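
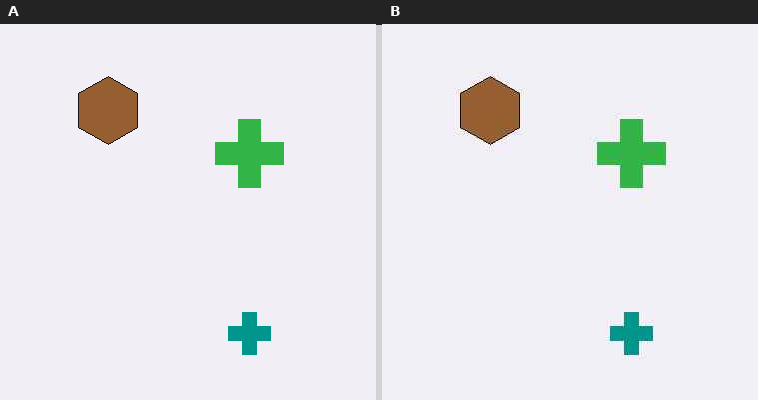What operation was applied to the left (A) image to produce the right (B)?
The right (B) image is the left (A) given moderate JPEG compression.

Blocky 8×8 compression artifacts appear around shape edges and the flat background shows ringing — characteristic JPEG degradation.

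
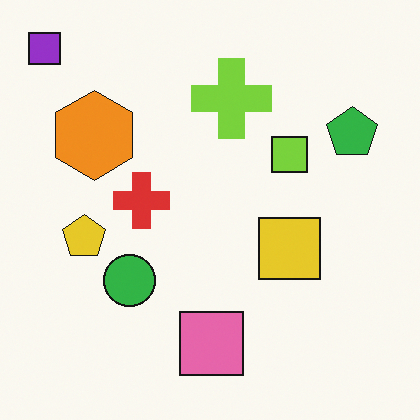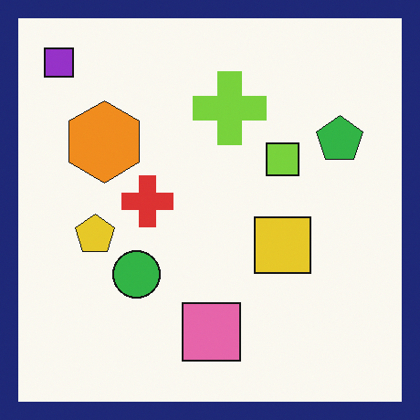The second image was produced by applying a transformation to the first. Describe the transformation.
Framed with a navy border.

A solid navy frame runs around the edge of the second image, with the content slightly shrunk inside it.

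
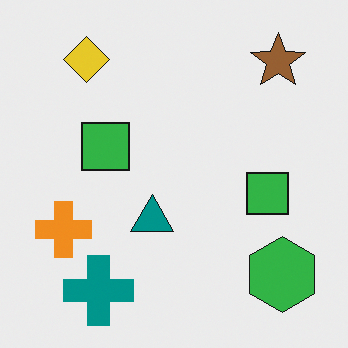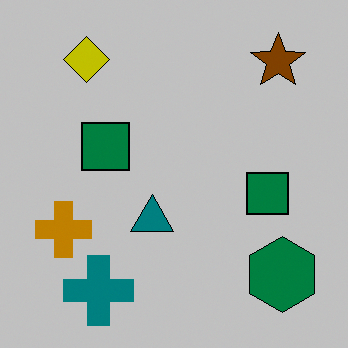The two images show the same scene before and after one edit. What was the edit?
Heavily posterized to just a handful of flat colors.

Each flat color has snapped to a coarser quantized level — most visibly, the near-white background has dropped to a flat grey.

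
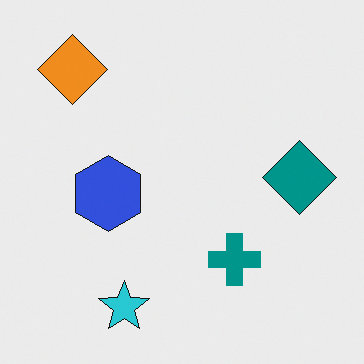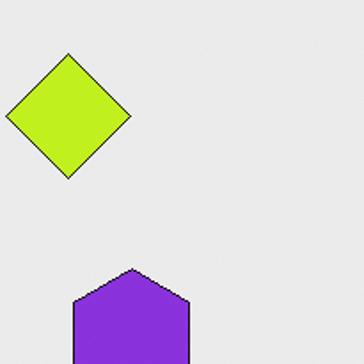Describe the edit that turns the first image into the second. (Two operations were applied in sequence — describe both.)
The second image is the first hue-shifted slightly, then cropped to a noticeably smaller region and rescaled.

Every shape's color has rotated by the same amount around the hue wheel — a uniform hue shift. The visible shapes are larger and the field of view is narrower; shapes near the original edges may be partly or wholly outside the frame — a crop-and-rescale.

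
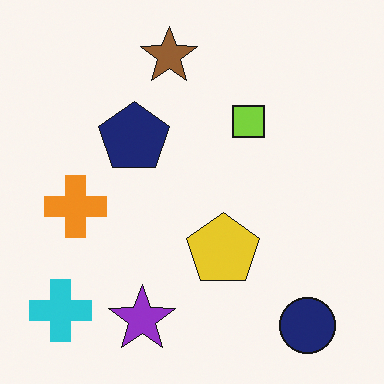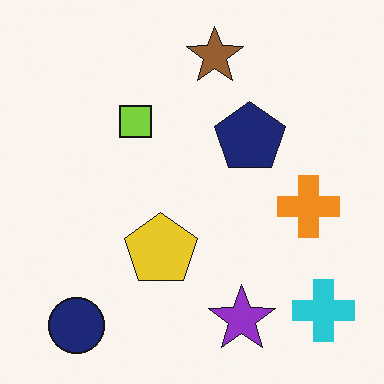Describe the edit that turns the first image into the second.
The transformation is: flipped horizontally (left ↔ right).

The cyan cross is in the bottom-left of the first image and the bottom-right of the second — shapes on opposite sides of the vertical midline have swapped in a mirror flip.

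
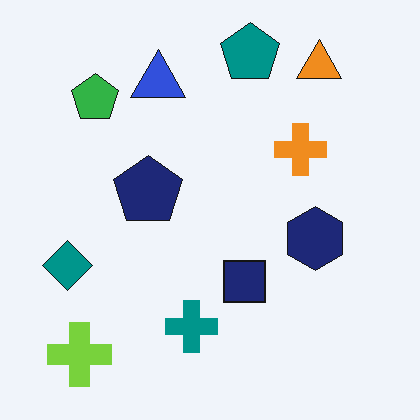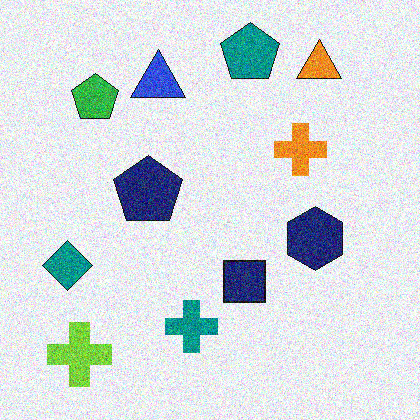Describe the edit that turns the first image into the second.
The second image is the first degraded with a thick layer of grain.

Random speckle covers the whole image, including the flat background.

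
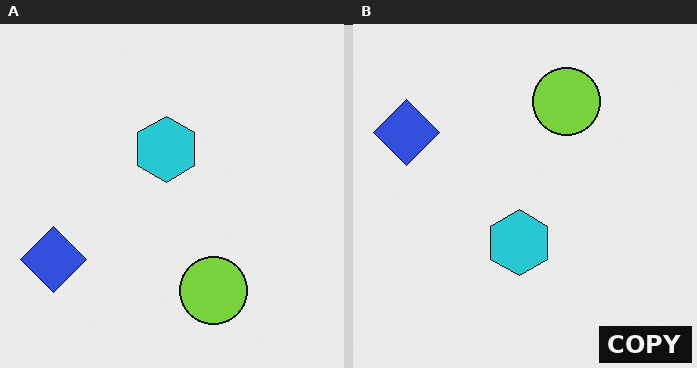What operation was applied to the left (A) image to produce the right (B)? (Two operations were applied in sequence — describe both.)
The image was flipped vertically (top ↔ bottom), then watermarked with the text "COPY" in the lower-right corner.

The lime circle is in the bottom of the left (A) image and the top of the right (B) — shapes on opposite sides of the horizontal midline have swapped in a mirror flip. A dark label reading "COPY" appears in the lower-right corner.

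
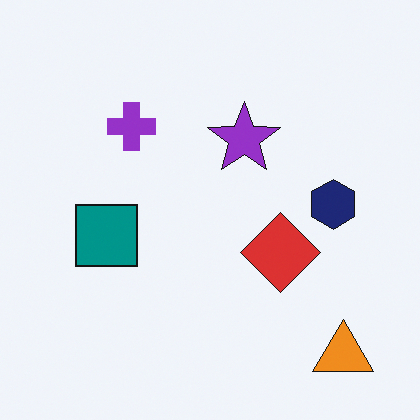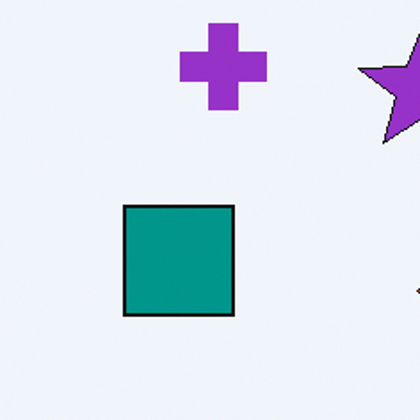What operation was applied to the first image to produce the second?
This is the original image cropped tightly and scaled back up.

The visible shapes are larger and the field of view is narrower; shapes near the original edges may be partly or wholly outside the frame — a crop-and-rescale.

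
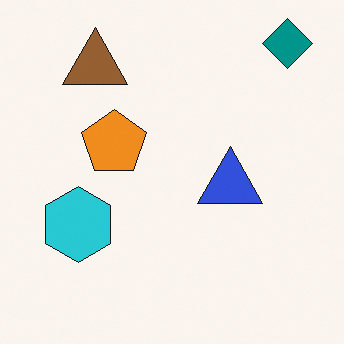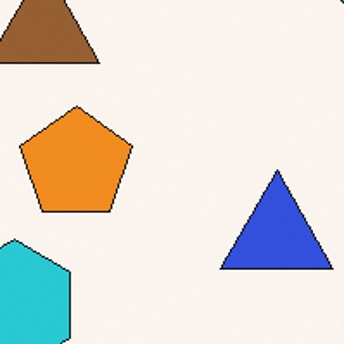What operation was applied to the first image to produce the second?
This is the original image cropped tightly and scaled back up.

The visible shapes are larger and the field of view is narrower; shapes near the original edges may be partly or wholly outside the frame — a crop-and-rescale.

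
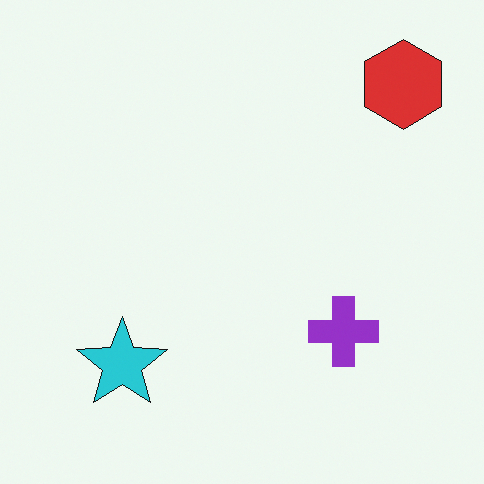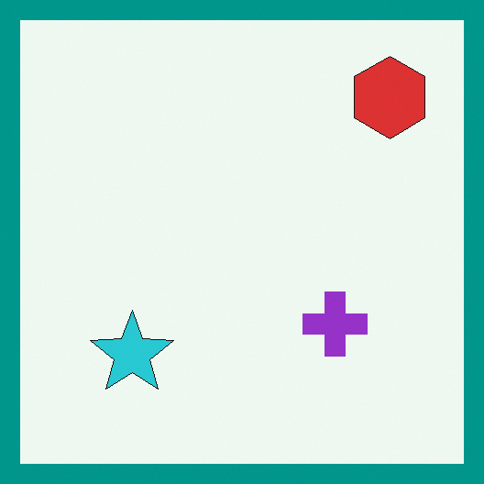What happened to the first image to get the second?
Framed with a teal border.

A solid teal frame runs around the edge of the second image, with the content slightly shrunk inside it.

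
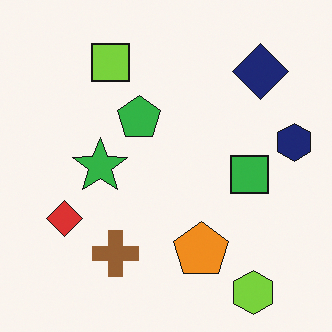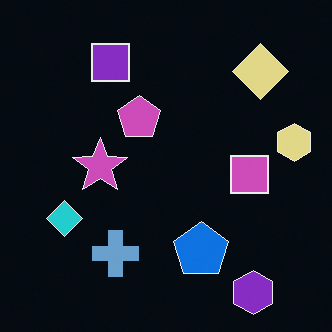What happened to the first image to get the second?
This is the original image color-inverted (negative).

The light background has become dark and every shape's color is its complement — a photographic negative.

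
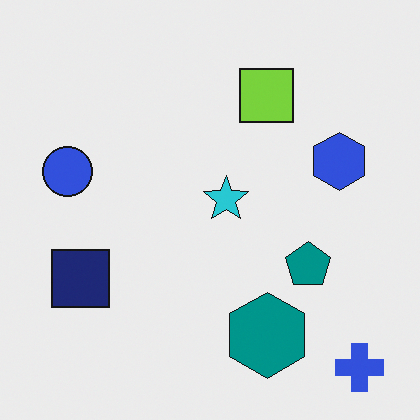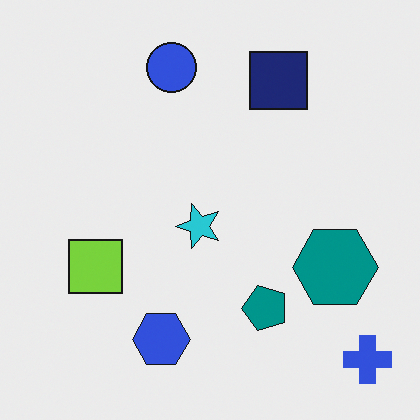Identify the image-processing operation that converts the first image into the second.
The image was transposed (reflected across the top-left ↔ bottom-right diagonal).

Shapes have swapped their row and column positions — what was in the top-right is now in the bottom-left — a diagonal reflection.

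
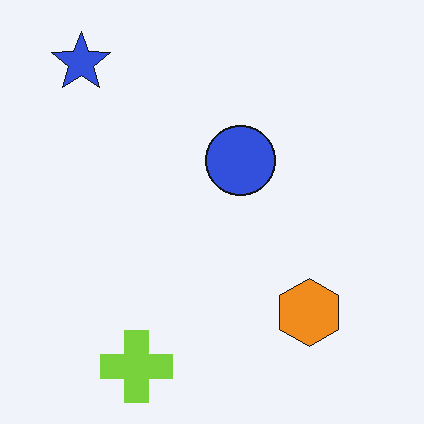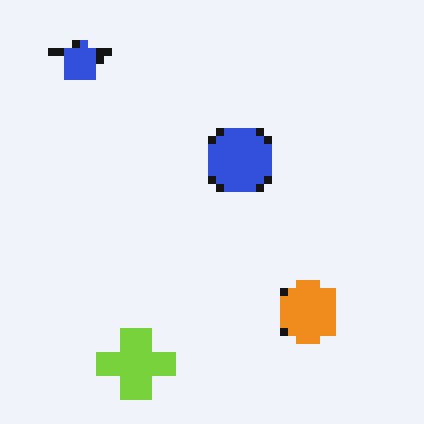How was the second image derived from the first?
Moderately pixelated.

Shapes are reduced to large square blocks; fine edges and outlines are lost — a downscale-then-upscale (mosaic) effect.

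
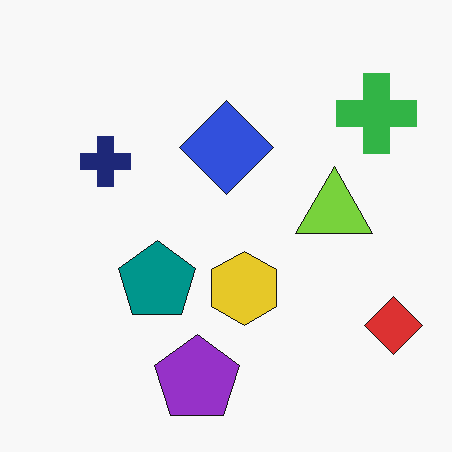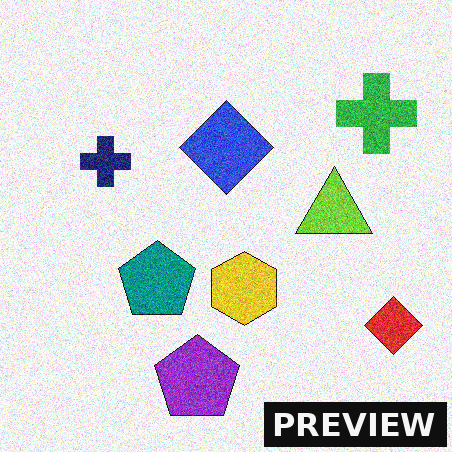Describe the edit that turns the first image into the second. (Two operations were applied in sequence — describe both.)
The second image is the first degraded with a thick layer of grain, then watermarked with the text "PREVIEW" in the lower-right corner.

Random speckle covers the whole image, including the flat background. A dark label reading "PREVIEW" appears in the lower-right corner.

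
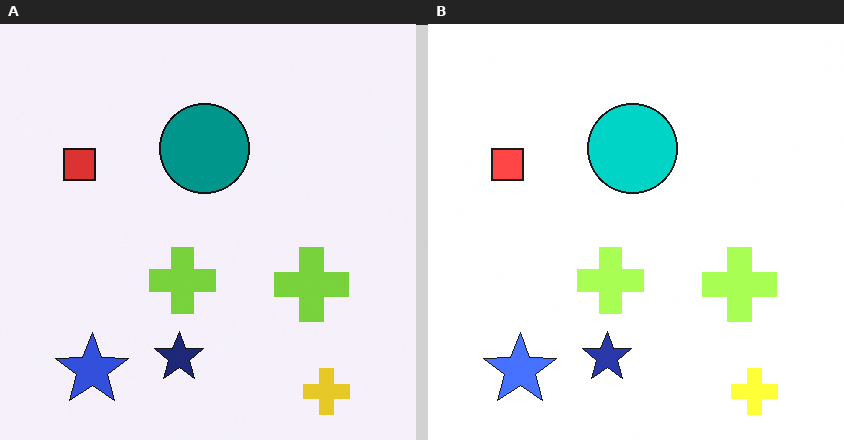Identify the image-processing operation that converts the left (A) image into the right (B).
This is the original image noticeably brightened.

Every pixel — background and shapes alike — is uniformly brightened.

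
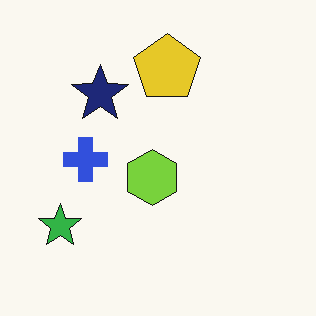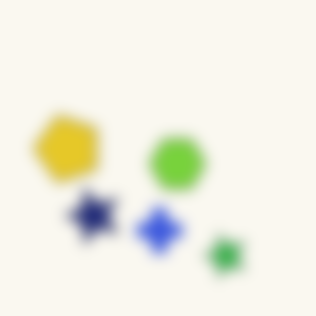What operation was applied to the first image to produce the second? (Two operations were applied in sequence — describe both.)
The transformation is: strongly gaussian-blurred, then rotated 90° counter-clockwise.

Shape edges and outlines are uniformly softened across the whole image. The green star sits in the bottom-left of the first image and the bottom-right of the second — consistent with a whole-image 90° counter-clockwise rotation.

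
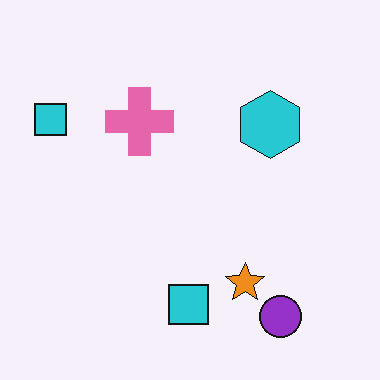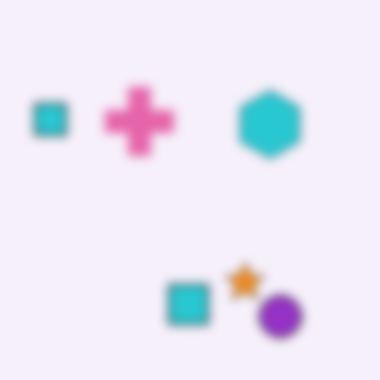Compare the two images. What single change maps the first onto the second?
It was strongly gaussian-blurred.

Shape edges and outlines are uniformly softened across the whole image.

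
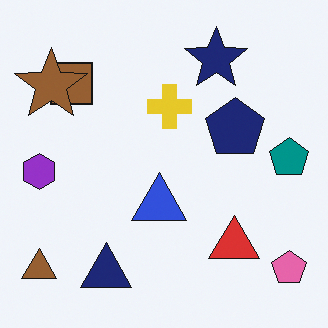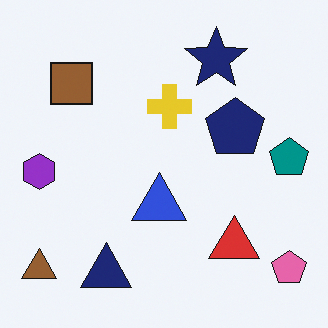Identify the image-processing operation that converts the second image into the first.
Overlaid with an additional brown star.

A brown star appears in the first image that is absent from the second.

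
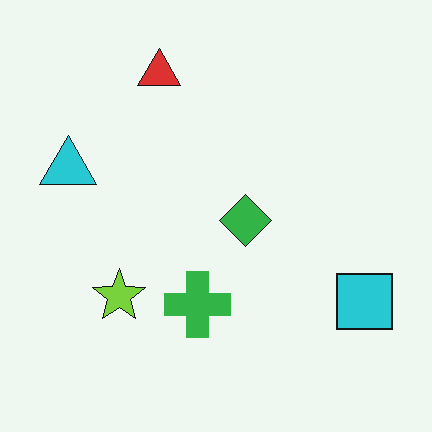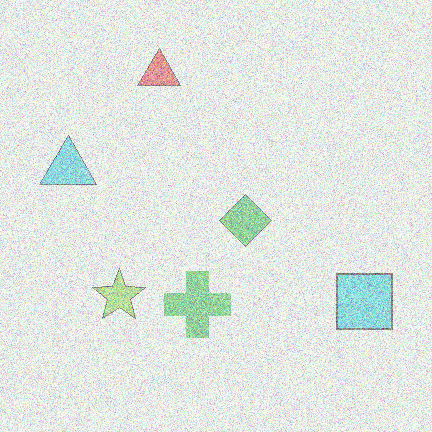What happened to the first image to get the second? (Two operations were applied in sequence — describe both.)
It was given much lower contrast, then degraded with heavy additive noise.

Tones are pushed toward mid-grey across the whole image — a global contrast change. Random speckle covers the whole image, including the flat background.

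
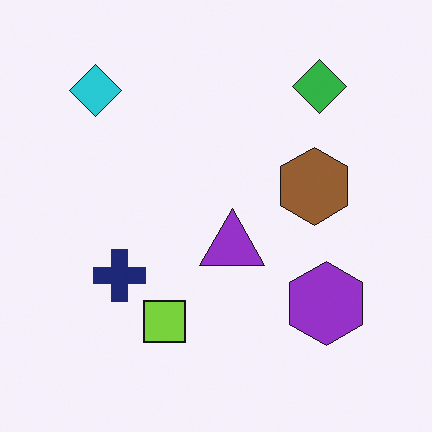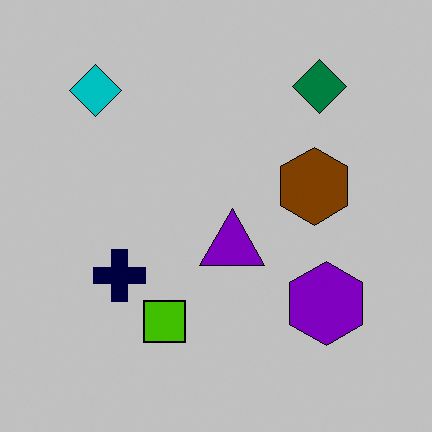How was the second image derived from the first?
Heavily posterized to just a handful of flat colors.

Each flat color has snapped to a coarser quantized level — most visibly, the near-white background has dropped to a flat grey.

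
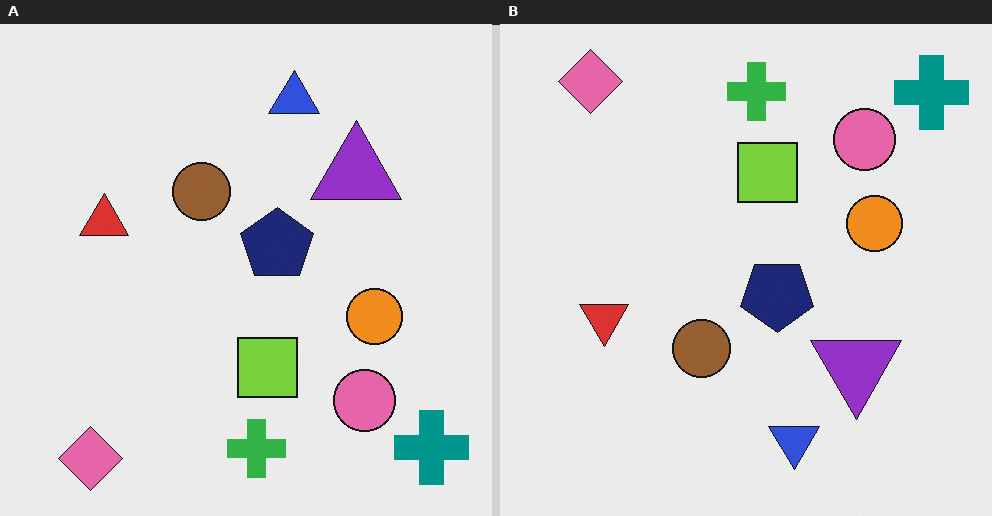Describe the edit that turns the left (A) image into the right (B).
The transformation is: flipped vertically (top ↔ bottom).

The pink diamond is in the bottom-left of the left (A) image and the top-left of the right (B) — shapes on opposite sides of the horizontal midline have swapped in a mirror flip.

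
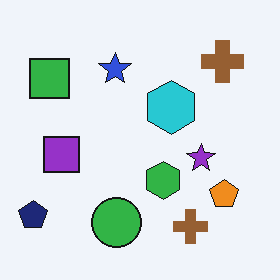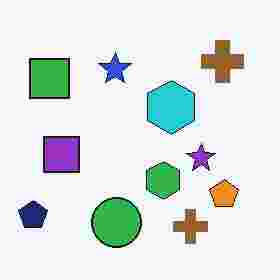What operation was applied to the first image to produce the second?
It was degraded with heavy JPEG compression.

Blocky 8×8 compression artifacts appear around shape edges and the flat background shows ringing — characteristic JPEG degradation.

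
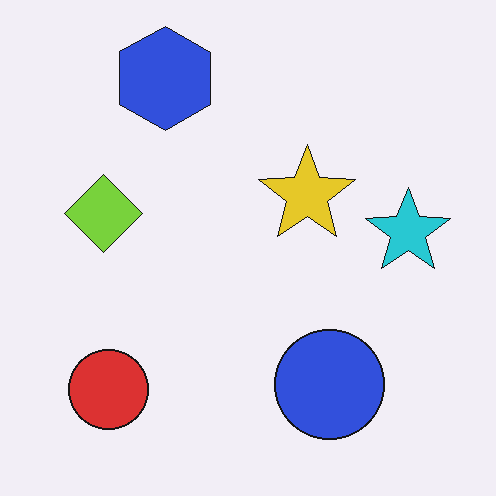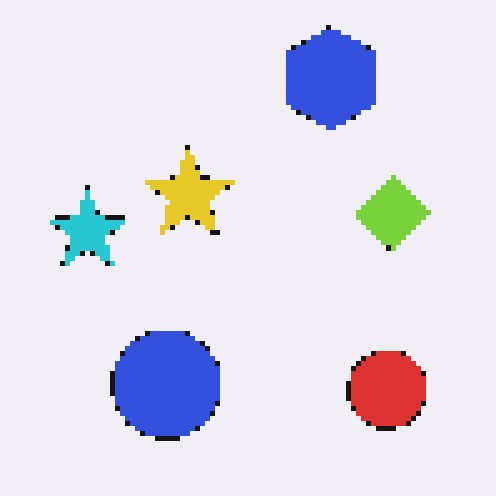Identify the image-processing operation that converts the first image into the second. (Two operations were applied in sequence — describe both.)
The transformation is: flipped horizontally (left ↔ right), then lightly pixelated (a mild mosaic effect).

The cyan star is in the right of the first image and the left of the second — shapes on opposite sides of the vertical midline have swapped in a mirror flip. Shapes are reduced to large square blocks; fine edges and outlines are lost — a downscale-then-upscale (mosaic) effect.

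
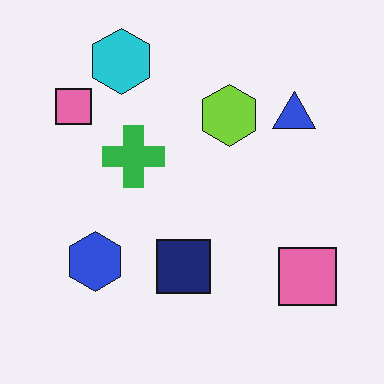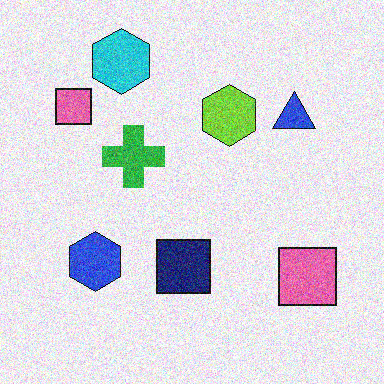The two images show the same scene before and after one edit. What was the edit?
Degraded with moderate additive noise.

Random speckle covers the whole image, including the flat background.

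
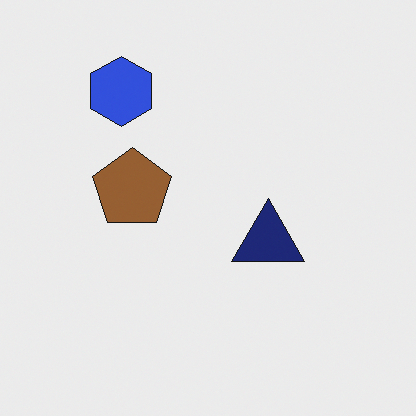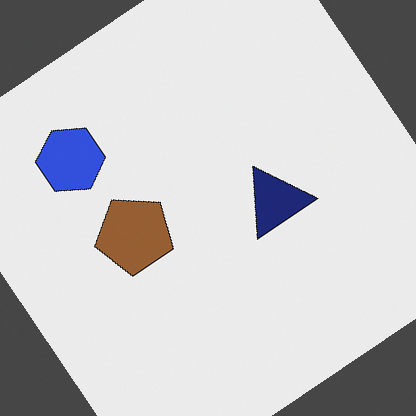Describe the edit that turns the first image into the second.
It was rotated counter-clockwise by a large amount — several tens of degrees.

Every shape is tilted by the same angle and the image corners show triangular fill wedges — a whole-image rotation by a non-right angle.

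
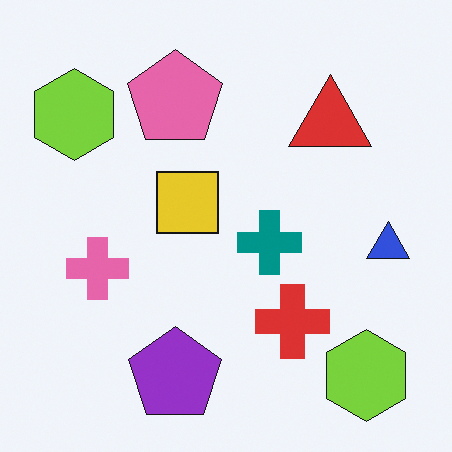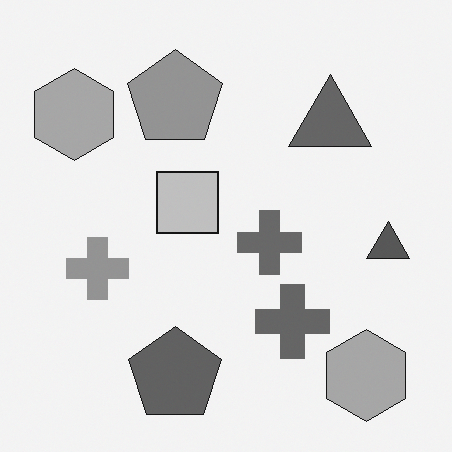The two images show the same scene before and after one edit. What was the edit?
The transformation is: converted to grayscale.

All color is removed — every shape is now a shade of grey.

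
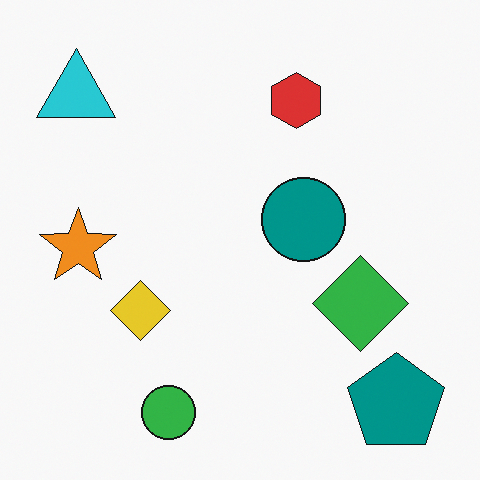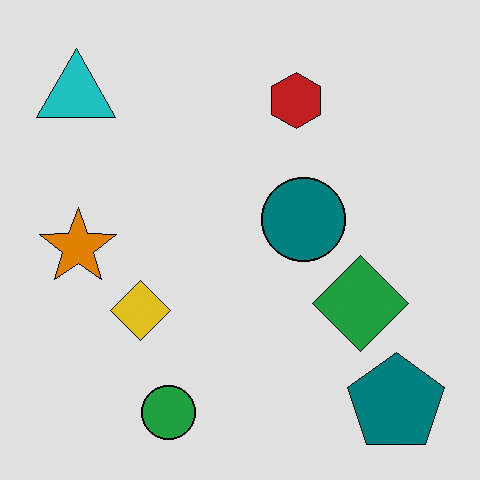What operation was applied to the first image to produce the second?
The image was posterized to a reduced palette.

Each flat color has snapped to a coarser quantized level — most visibly, the near-white background has dropped to a flat grey.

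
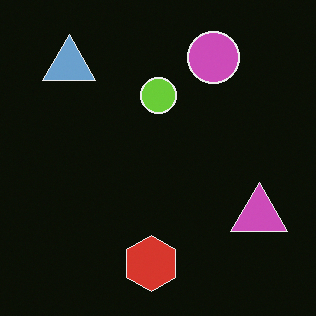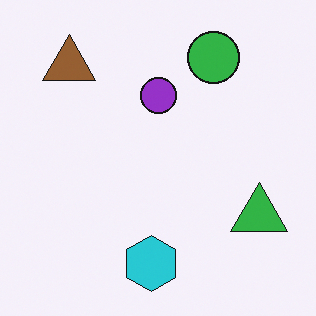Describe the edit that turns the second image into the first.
It was color-inverted (negative).

The light background has become dark and every shape's color is its complement — a photographic negative.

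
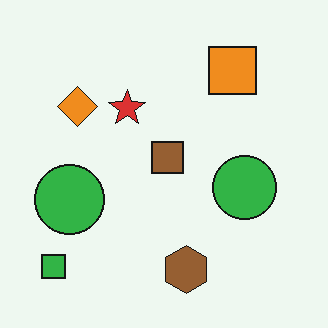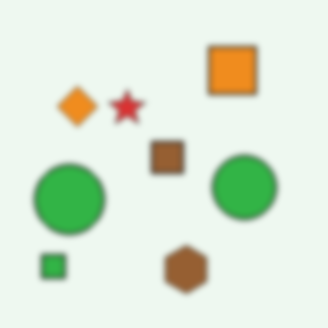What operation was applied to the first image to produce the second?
Moderately blurred.

Shape edges and outlines are uniformly softened across the whole image.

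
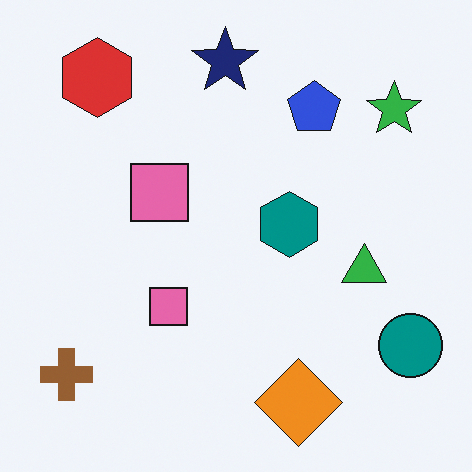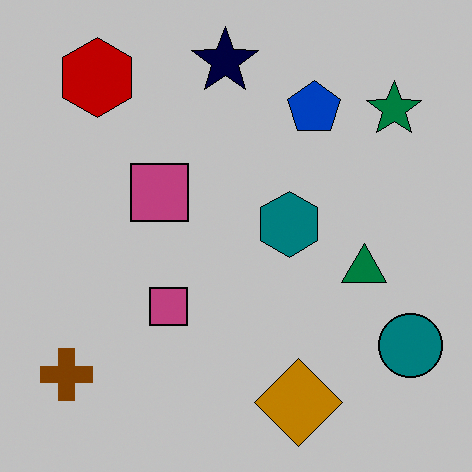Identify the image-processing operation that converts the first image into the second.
The image was heavily posterized to just a handful of flat colors.

Each flat color has snapped to a coarser quantized level — most visibly, the near-white background has dropped to a flat grey.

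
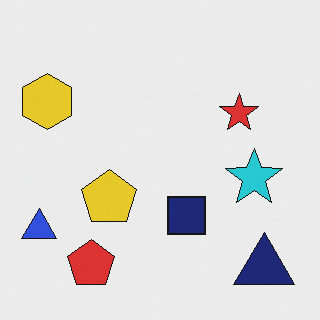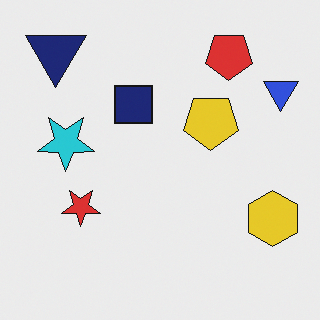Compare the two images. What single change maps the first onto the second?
It was rotated 180°.

The navy triangle sits in the bottom-right of the first image and the top-left of the second — consistent with a whole-image 180° rotation.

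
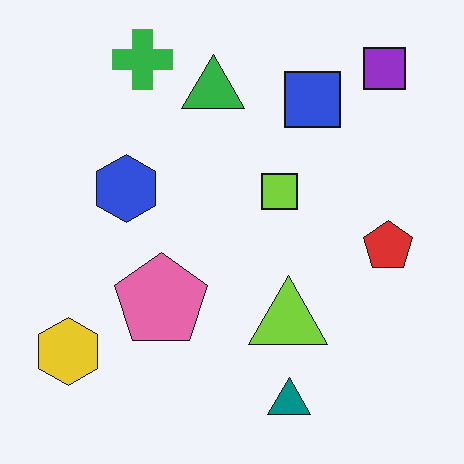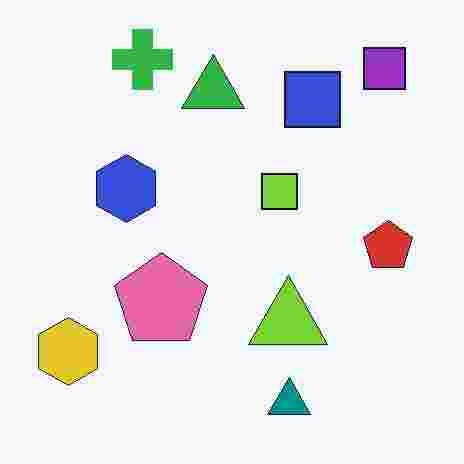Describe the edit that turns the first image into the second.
The transformation is: heavily JPEG-compressed with obvious blocking artifacts.

Blocky 8×8 compression artifacts appear around shape edges and the flat background shows ringing — characteristic JPEG degradation.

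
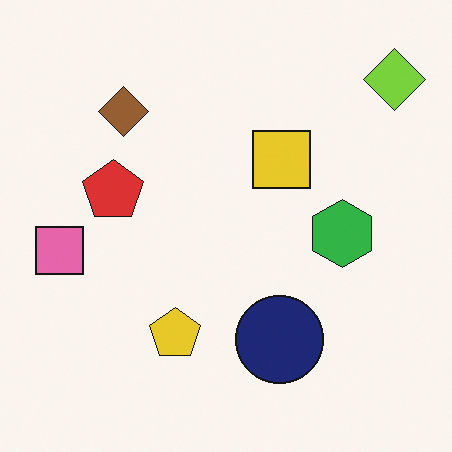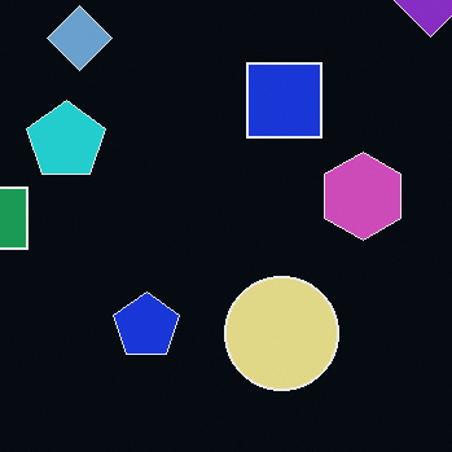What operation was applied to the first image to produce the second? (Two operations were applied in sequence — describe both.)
Cropped slightly and scaled back up, then color-inverted (negative).

The visible shapes are larger and the field of view is narrower; shapes near the original edges may be partly or wholly outside the frame — a crop-and-rescale. The light background has become dark and every shape's color is its complement — a photographic negative.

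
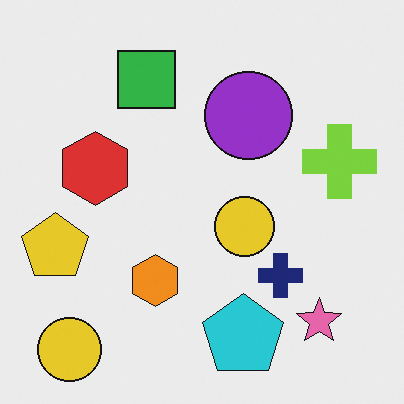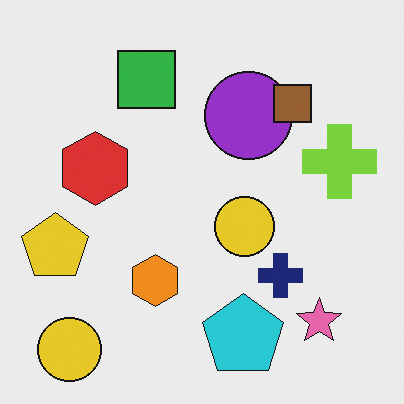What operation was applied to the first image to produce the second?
The second image is the first overlaid with an additional brown square.

A brown square appears in the second image that is absent from the first.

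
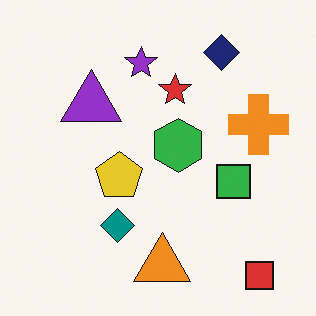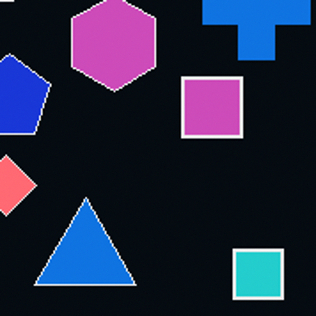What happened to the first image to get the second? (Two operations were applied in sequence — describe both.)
It was color-inverted (negative), then cropped tightly and scaled back up.

The light background has become dark and every shape's color is its complement — a photographic negative. The visible shapes are larger and the field of view is narrower; shapes near the original edges may be partly or wholly outside the frame — a crop-and-rescale.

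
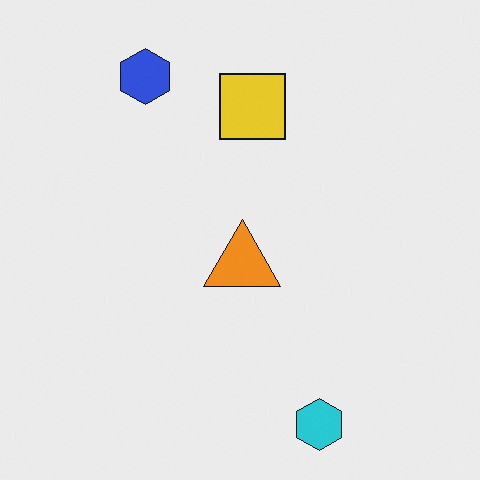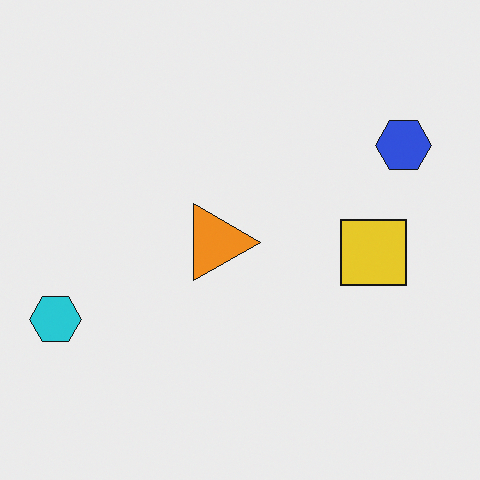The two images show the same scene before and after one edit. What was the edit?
This is the original image rotated 90° clockwise.

The cyan hexagon sits in the bottom of the first image and the left of the second — consistent with a whole-image 90° clockwise rotation.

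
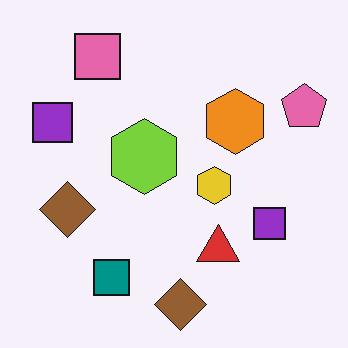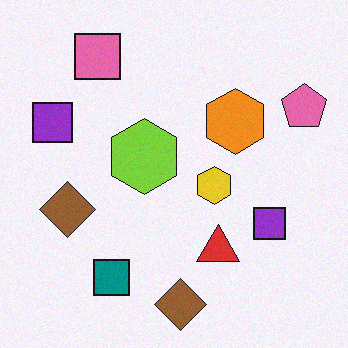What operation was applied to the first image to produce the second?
The image was degraded with a light layer of grain.

Random speckle covers the whole image, including the flat background.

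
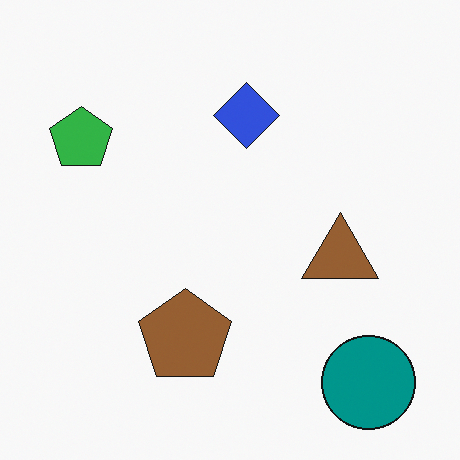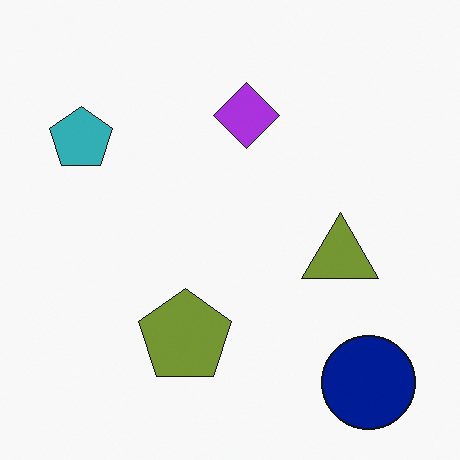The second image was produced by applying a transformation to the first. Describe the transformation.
The image was hue-shifted by a small amount.

Every shape's color has rotated by the same amount around the hue wheel — a uniform hue shift.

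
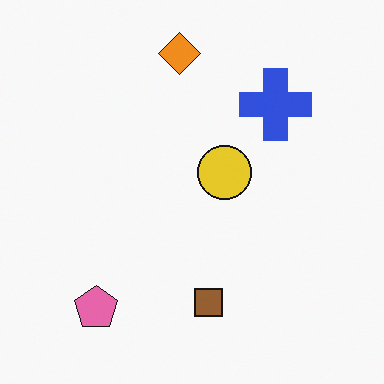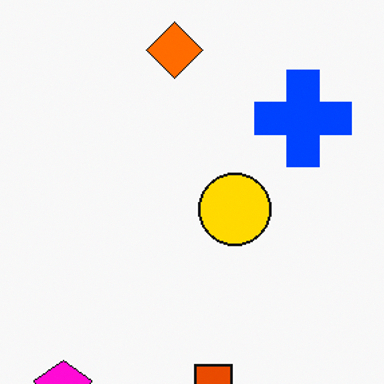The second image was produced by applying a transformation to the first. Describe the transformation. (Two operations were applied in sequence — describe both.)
The transformation is: made much more vivid (saturation change), then cropped to a modestly smaller region and rescaled.

All colors are more vivid — a global saturation change. The visible shapes are larger and the field of view is narrower; shapes near the original edges may be partly or wholly outside the frame — a crop-and-rescale.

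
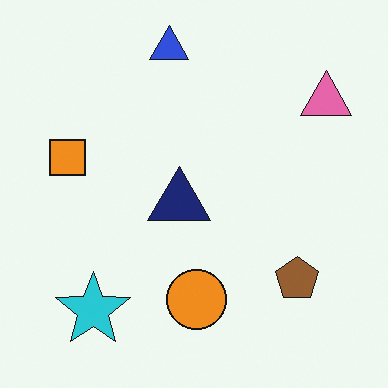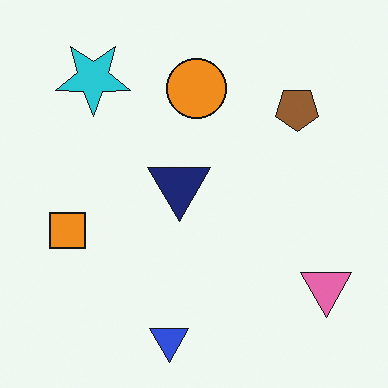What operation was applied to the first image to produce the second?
The transformation is: flipped vertically (top ↔ bottom).

The blue triangle is in the top of the first image and the bottom of the second — shapes on opposite sides of the horizontal midline have swapped in a mirror flip.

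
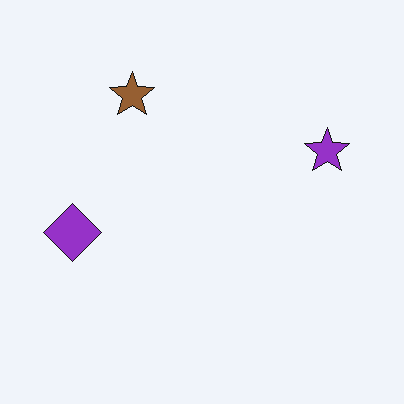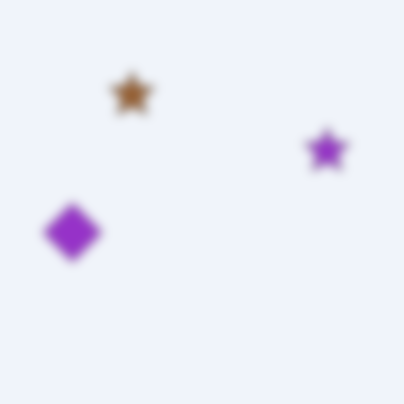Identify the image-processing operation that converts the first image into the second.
The transformation is: heavily blurred.

Shape edges and outlines are uniformly softened across the whole image.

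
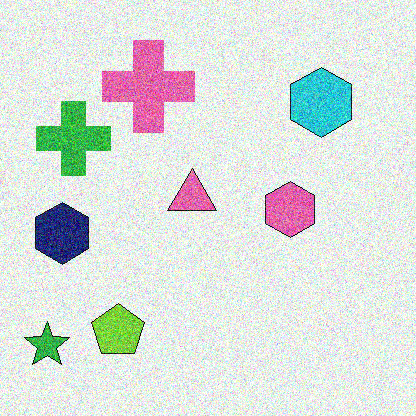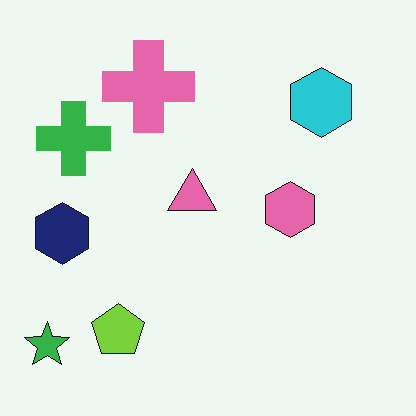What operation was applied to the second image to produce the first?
The image was degraded with heavy additive noise.

Random speckle covers the whole image, including the flat background.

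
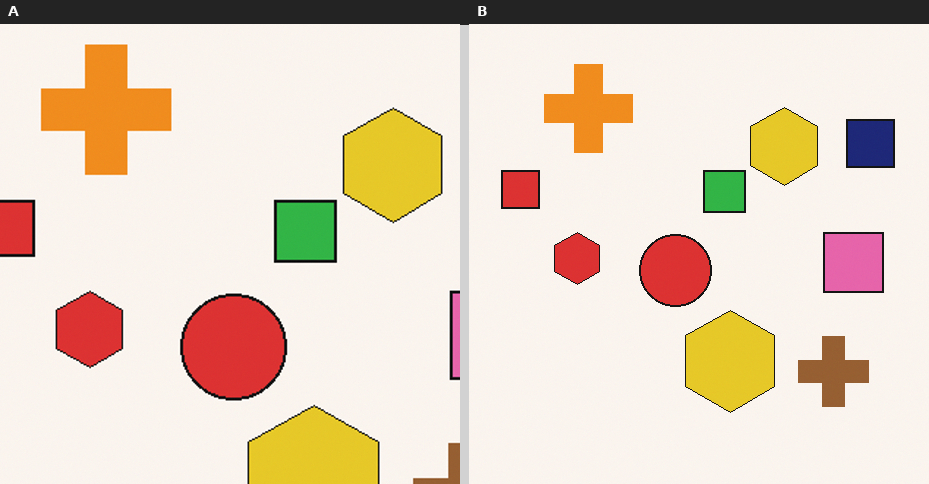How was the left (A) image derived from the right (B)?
The image was cropped slightly and scaled back up.

The visible shapes are larger and the field of view is narrower; shapes near the original edges may be partly or wholly outside the frame — a crop-and-rescale.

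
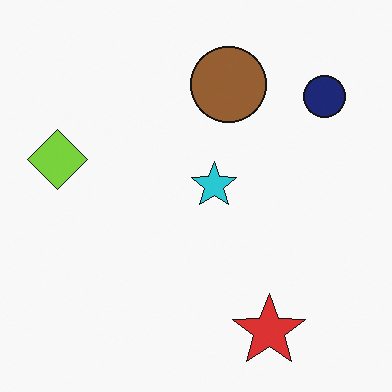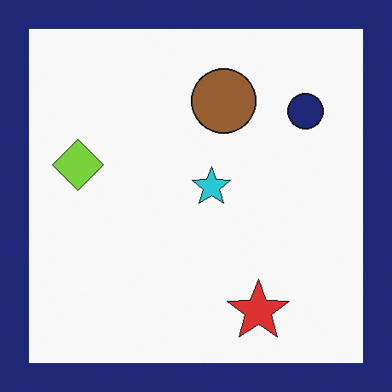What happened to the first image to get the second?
The transformation is: framed with a navy border.

A solid navy frame runs around the edge of the second image, with the content slightly shrunk inside it.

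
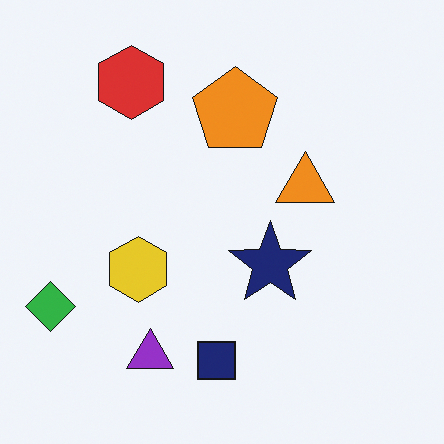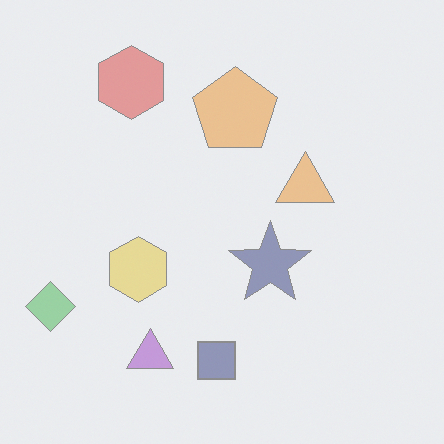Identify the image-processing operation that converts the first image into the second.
Washed out (contrast reduced).

Tones are pushed toward mid-grey across the whole image — a global contrast change.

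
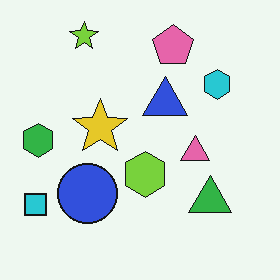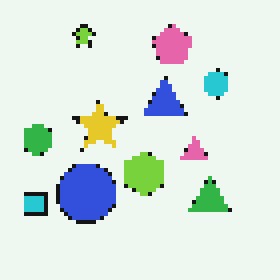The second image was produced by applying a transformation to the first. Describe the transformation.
This is the original image lightly pixelated (a mild mosaic effect).

Shapes are reduced to large square blocks; fine edges and outlines are lost — a downscale-then-upscale (mosaic) effect.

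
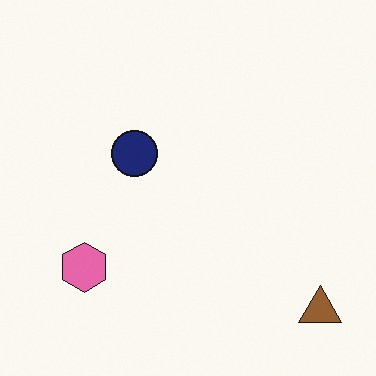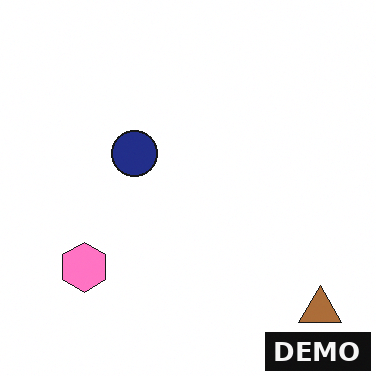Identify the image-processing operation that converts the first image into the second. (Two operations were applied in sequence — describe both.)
It was brightened a little, then watermarked with the text "DEMO" in the lower-right corner.

Every pixel — background and shapes alike — is uniformly brightened. A dark label reading "DEMO" appears in the lower-right corner.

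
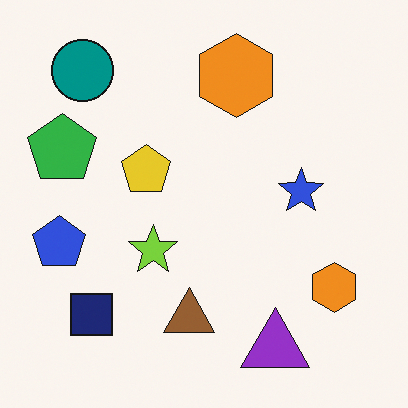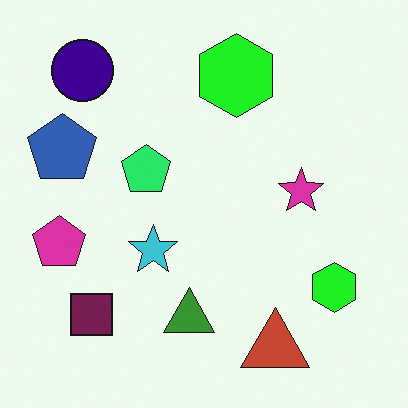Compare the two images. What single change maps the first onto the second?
The image was hue-shifted by a moderate amount.

Every shape's color has rotated by the same amount around the hue wheel — a uniform hue shift.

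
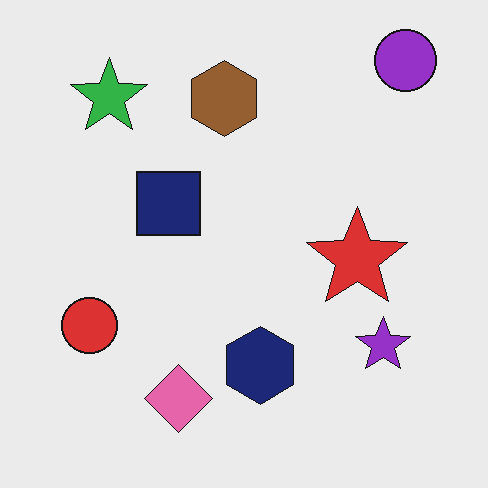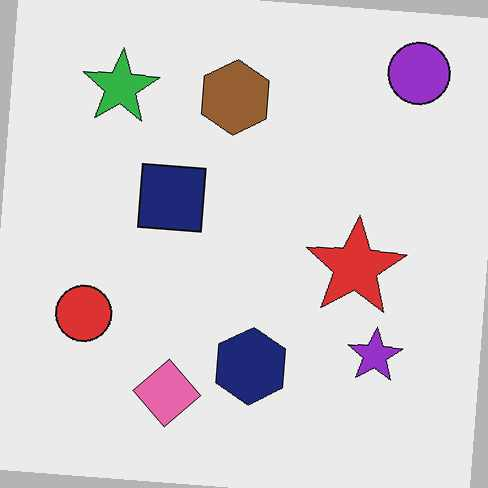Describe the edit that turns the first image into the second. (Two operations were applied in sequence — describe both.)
This is the original image rotated clockwise by a few degrees, then given moderate JPEG compression.

Every shape is tilted by the same angle and the image corners show triangular fill wedges — a whole-image rotation by a non-right angle. Blocky 8×8 compression artifacts appear around shape edges and the flat background shows ringing — characteristic JPEG degradation.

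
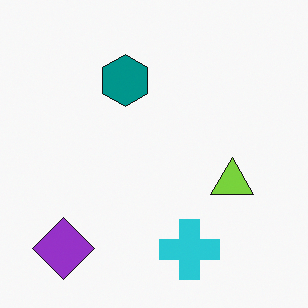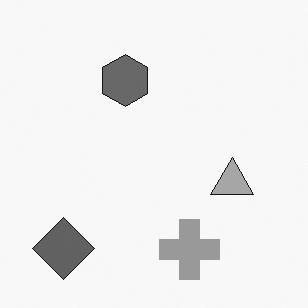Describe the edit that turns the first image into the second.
This is the original image converted to grayscale.

All color is removed — every shape is now a shade of grey.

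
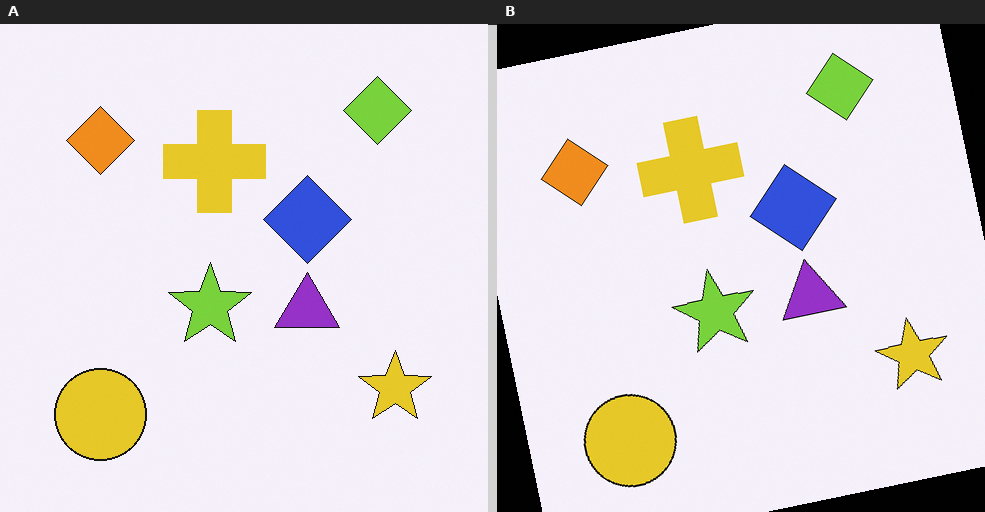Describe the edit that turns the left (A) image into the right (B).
It was rotated counter-clockwise by a small amount.

Every shape is tilted by the same angle and the image corners show triangular fill wedges — a whole-image rotation by a non-right angle.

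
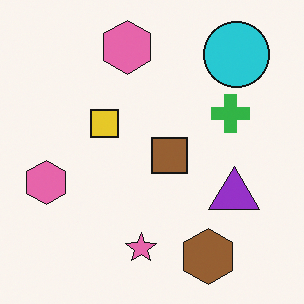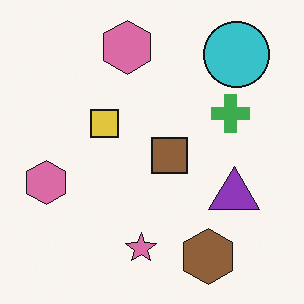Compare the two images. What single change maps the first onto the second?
The second image is the first slightly desaturated.

All colors are more muted and greyish — a global saturation change.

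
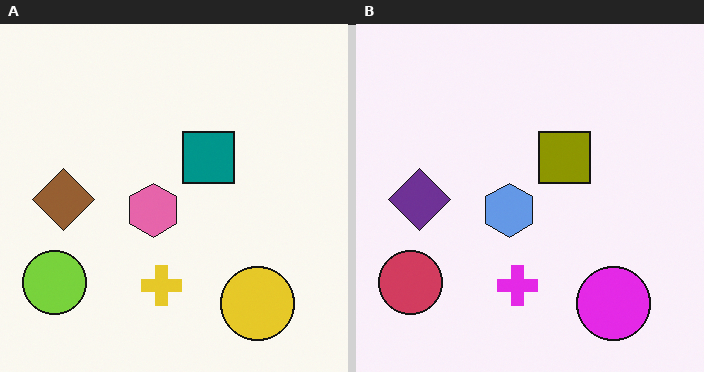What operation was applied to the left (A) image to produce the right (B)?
The right (B) image is the left (A) hue-shifted through roughly half the color wheel.

Every shape's color has rotated by the same amount around the hue wheel — a uniform hue shift.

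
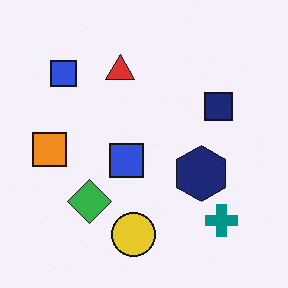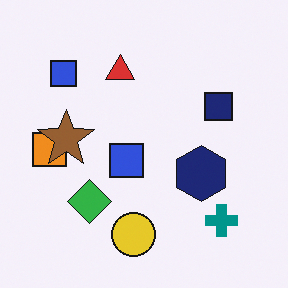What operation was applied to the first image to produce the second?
Overlaid with an additional brown star.

A brown star appears in the second image that is absent from the first.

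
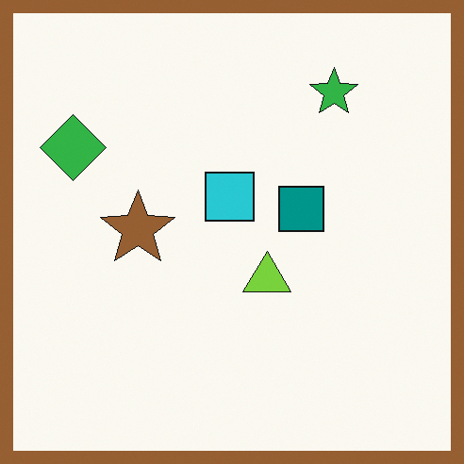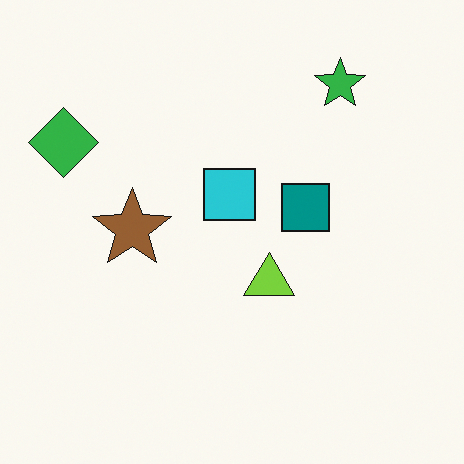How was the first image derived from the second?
Framed with a brown border.

A solid brown frame runs around the edge of the first image, with the content slightly shrunk inside it.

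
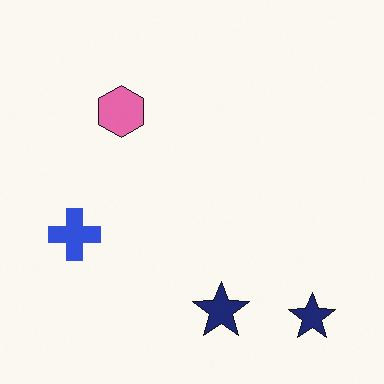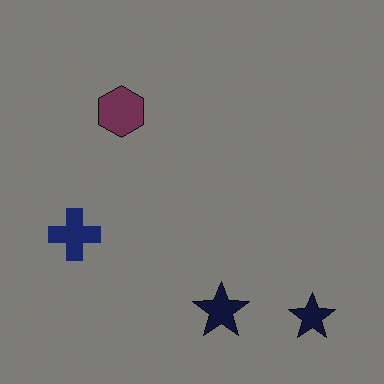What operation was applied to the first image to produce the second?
It was noticeably darkened.

Every pixel — background and shapes alike — is uniformly darkened.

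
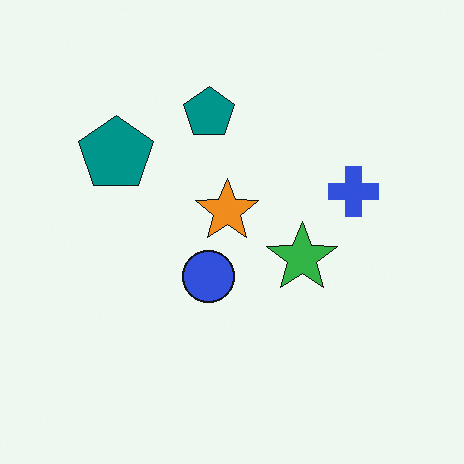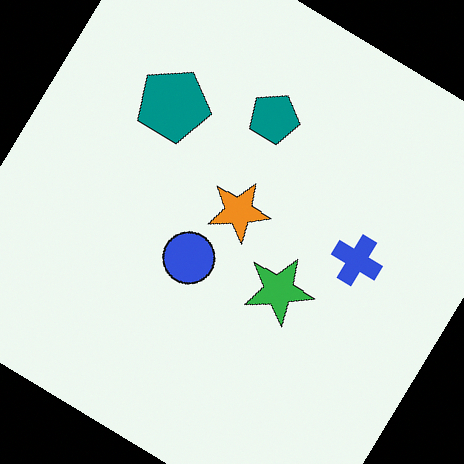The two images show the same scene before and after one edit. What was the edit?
The second image is the first rotated clockwise by a large amount — several tens of degrees.

Every shape is tilted by the same angle and the image corners show triangular fill wedges — a whole-image rotation by a non-right angle.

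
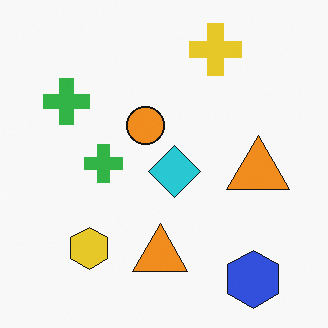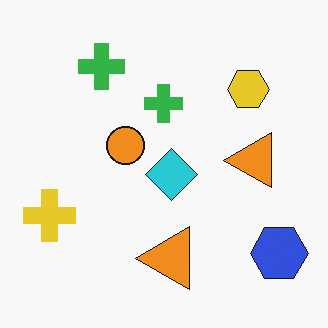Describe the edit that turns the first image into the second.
It was transposed (reflected across the top-left ↔ bottom-right diagonal).

Shapes have swapped their row and column positions — what was in the top-right is now in the bottom-left — a diagonal reflection.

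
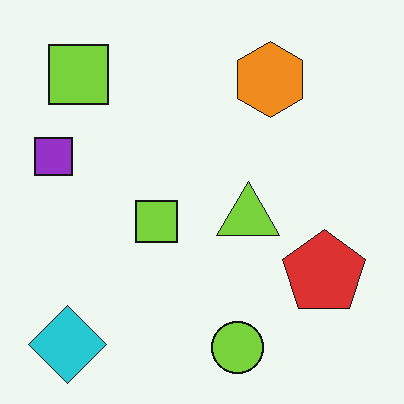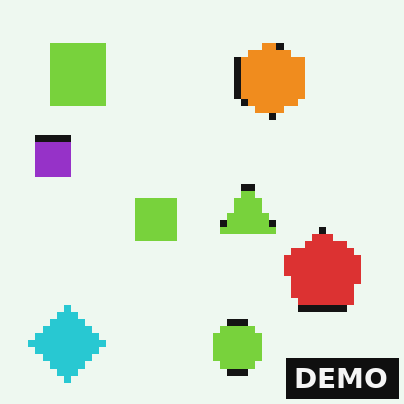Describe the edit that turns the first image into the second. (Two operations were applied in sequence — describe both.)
It was moderately pixelated, then watermarked with the text "DEMO" in the lower-right corner.

Shapes are reduced to large square blocks; fine edges and outlines are lost — a downscale-then-upscale (mosaic) effect. A dark label reading "DEMO" appears in the lower-right corner.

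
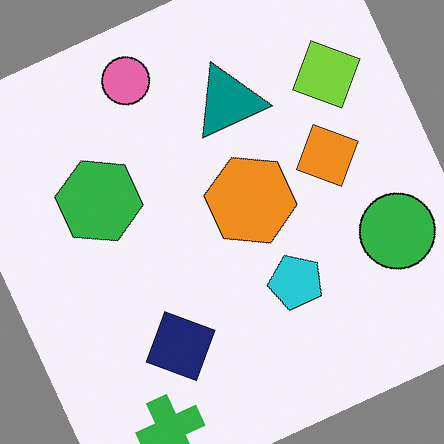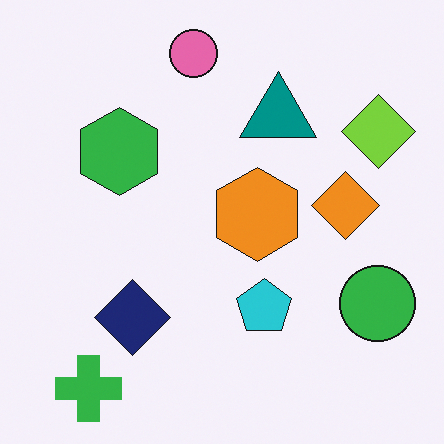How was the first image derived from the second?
The image was rotated counter-clockwise by a clearly visible amount.

Every shape is tilted by the same angle and the image corners show triangular fill wedges — a whole-image rotation by a non-right angle.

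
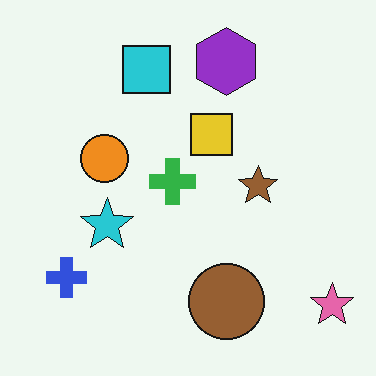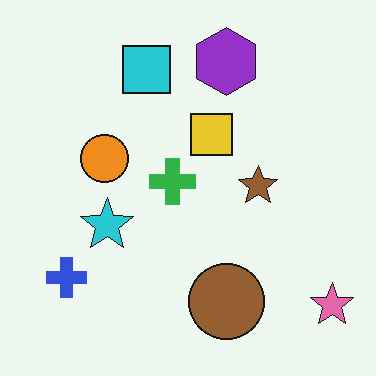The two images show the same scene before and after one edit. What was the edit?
JPEG-compressed with visible artifacts.

Blocky 8×8 compression artifacts appear around shape edges and the flat background shows ringing — characteristic JPEG degradation.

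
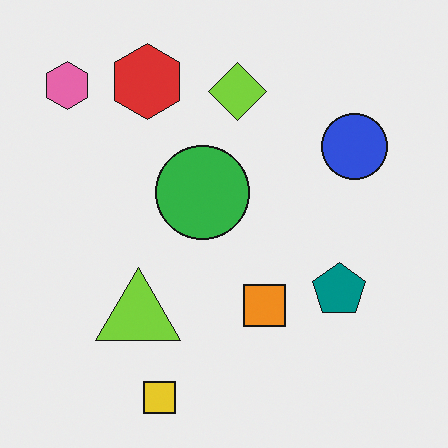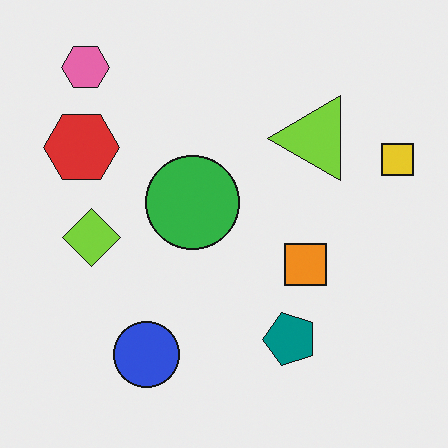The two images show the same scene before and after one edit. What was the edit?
The second image is the first transposed (reflected across the top-left ↔ bottom-right diagonal).

Shapes have swapped their row and column positions — what was in the top-right is now in the bottom-left — a diagonal reflection.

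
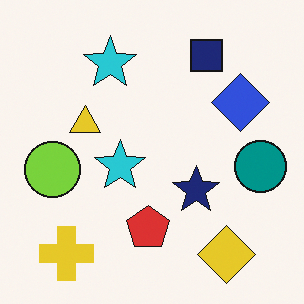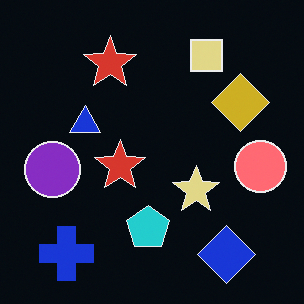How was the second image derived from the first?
The image was color-inverted (negative).

The light background has become dark and every shape's color is its complement — a photographic negative.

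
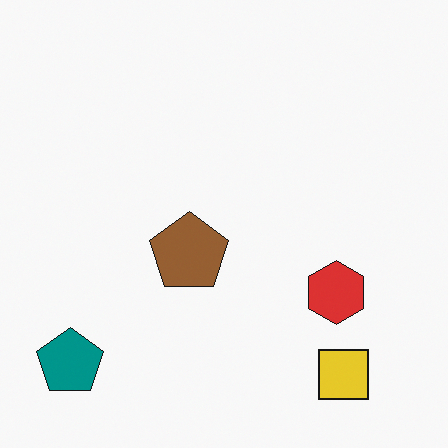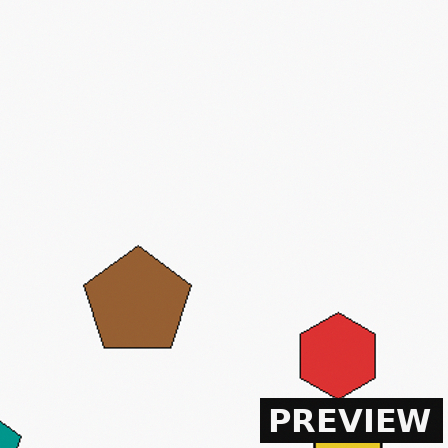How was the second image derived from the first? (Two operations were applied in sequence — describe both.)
It was cropped slightly and scaled back up, then watermarked with the text "PREVIEW" in the lower-right corner.

The visible shapes are larger and the field of view is narrower; shapes near the original edges may be partly or wholly outside the frame — a crop-and-rescale. A dark label reading "PREVIEW" appears in the lower-right corner.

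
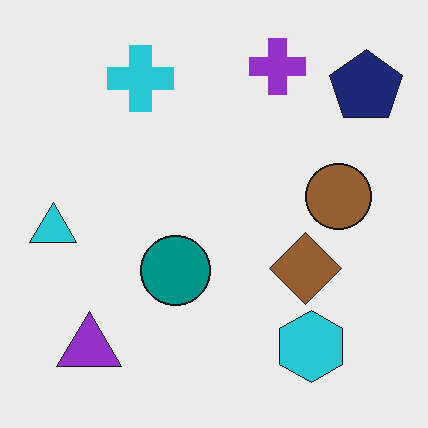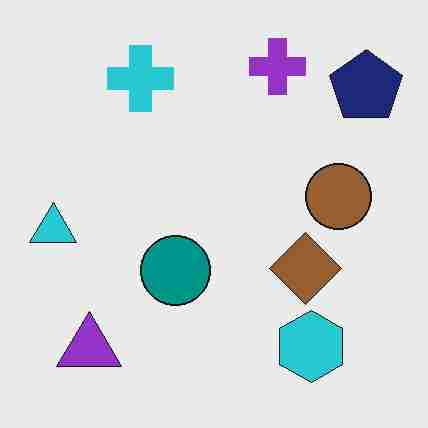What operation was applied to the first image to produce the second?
Degraded with heavy JPEG compression.

Blocky 8×8 compression artifacts appear around shape edges and the flat background shows ringing — characteristic JPEG degradation.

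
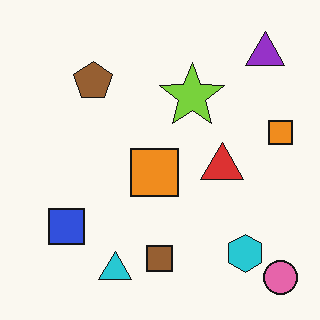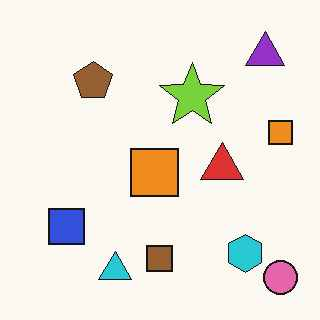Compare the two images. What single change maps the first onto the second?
The transformation is: given moderate JPEG compression.

Blocky 8×8 compression artifacts appear around shape edges and the flat background shows ringing — characteristic JPEG degradation.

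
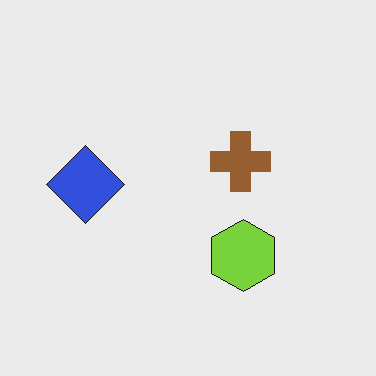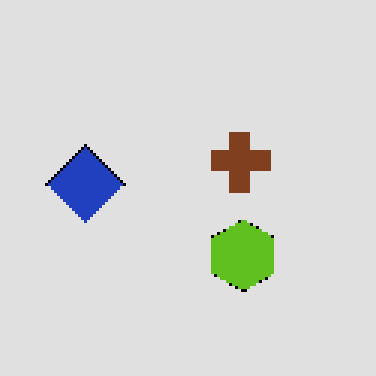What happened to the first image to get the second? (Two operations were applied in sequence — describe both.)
The image was moderately posterized, then mildly pixelated.

Each flat color has snapped to a coarser quantized level — most visibly, the near-white background has dropped to a flat grey. Shapes are reduced to large square blocks; fine edges and outlines are lost — a downscale-then-upscale (mosaic) effect.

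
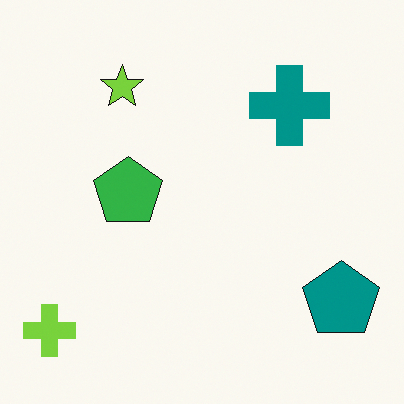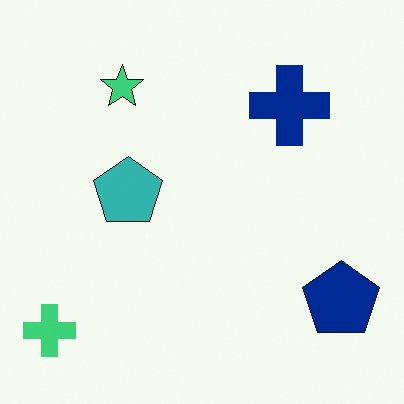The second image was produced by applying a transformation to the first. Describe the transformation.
The second image is the first hue-shifted slightly.

Every shape's color has rotated by the same amount around the hue wheel — a uniform hue shift.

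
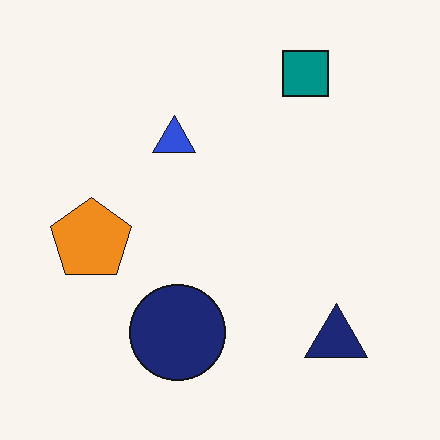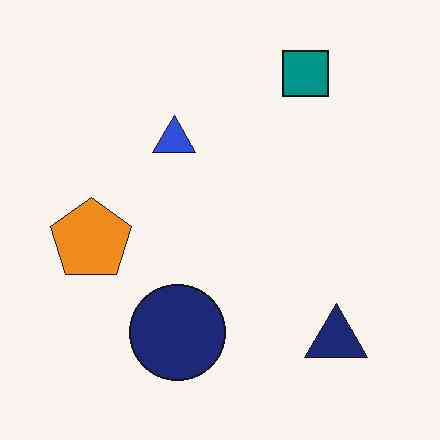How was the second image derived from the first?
JPEG-compressed with visible artifacts.

Blocky 8×8 compression artifacts appear around shape edges and the flat background shows ringing — characteristic JPEG degradation.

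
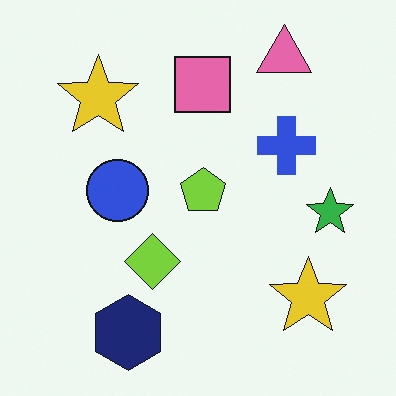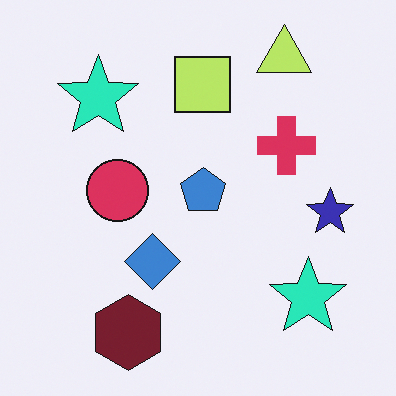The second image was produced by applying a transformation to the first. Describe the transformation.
This is the original image hue-shifted by a moderate amount.

Every shape's color has rotated by the same amount around the hue wheel — a uniform hue shift.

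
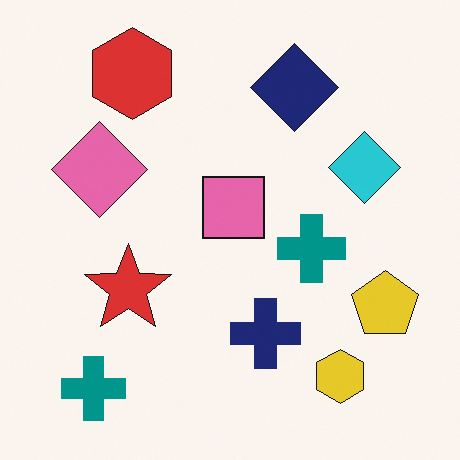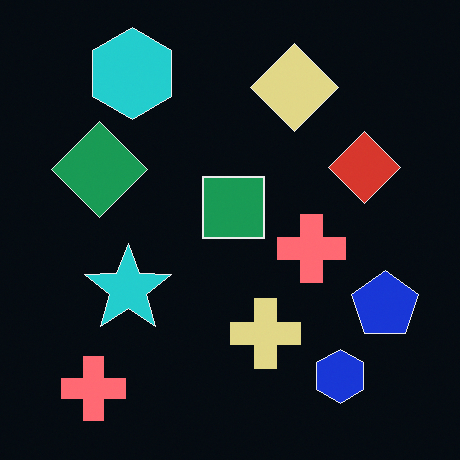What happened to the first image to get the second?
The second image is the first color-inverted (negative).

The light background has become dark and every shape's color is its complement — a photographic negative.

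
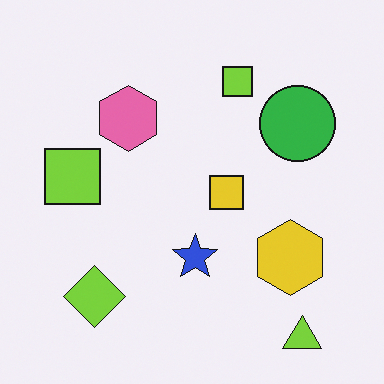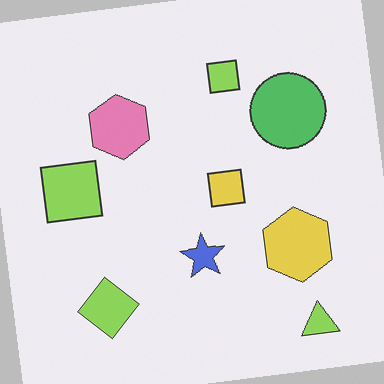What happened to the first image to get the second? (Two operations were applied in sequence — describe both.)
The transformation is: rotated counter-clockwise by a slight angle, then given slightly reduced contrast.

Every shape is tilted by the same angle and the image corners show triangular fill wedges — a whole-image rotation by a non-right angle. Tones are pushed toward mid-grey across the whole image — a global contrast change.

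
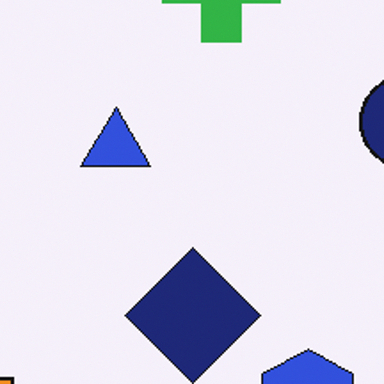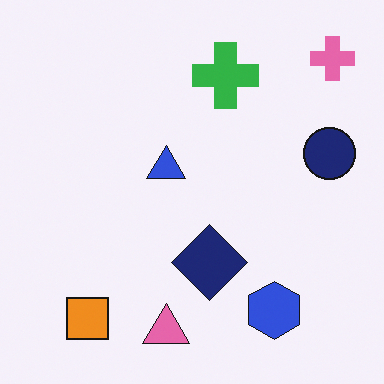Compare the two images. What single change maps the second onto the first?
The image was cropped tightly and scaled back up.

The visible shapes are larger and the field of view is narrower; shapes near the original edges may be partly or wholly outside the frame — a crop-and-rescale.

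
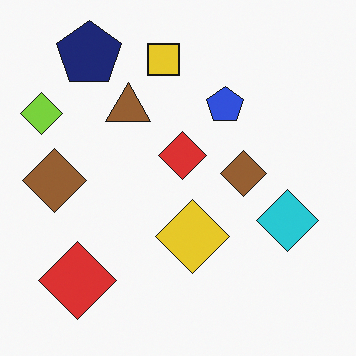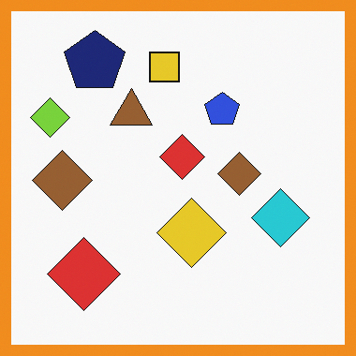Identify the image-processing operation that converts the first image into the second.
The second image is the first framed with a orange border.

A solid orange frame runs around the edge of the second image, with the content slightly shrunk inside it.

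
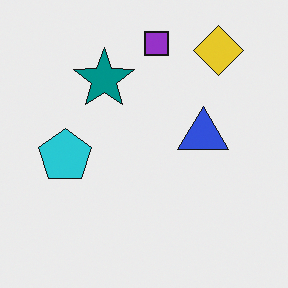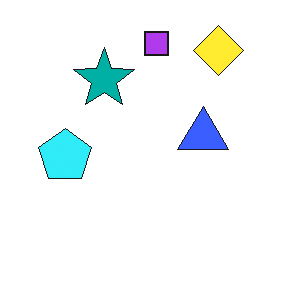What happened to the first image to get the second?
The second image is the first brightened a little.

Every pixel — background and shapes alike — is uniformly brightened.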